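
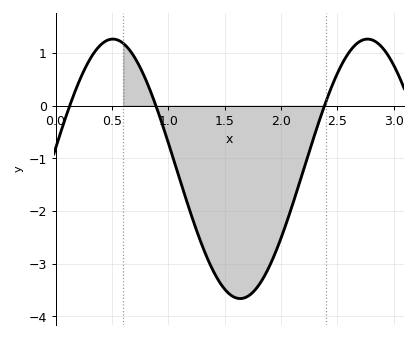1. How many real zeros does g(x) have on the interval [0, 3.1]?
3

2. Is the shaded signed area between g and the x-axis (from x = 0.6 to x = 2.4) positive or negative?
negative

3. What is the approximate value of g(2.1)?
-1.89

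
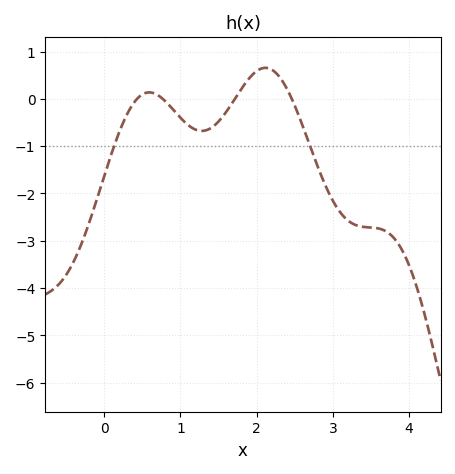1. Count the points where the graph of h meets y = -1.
2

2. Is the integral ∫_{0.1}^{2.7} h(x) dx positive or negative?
negative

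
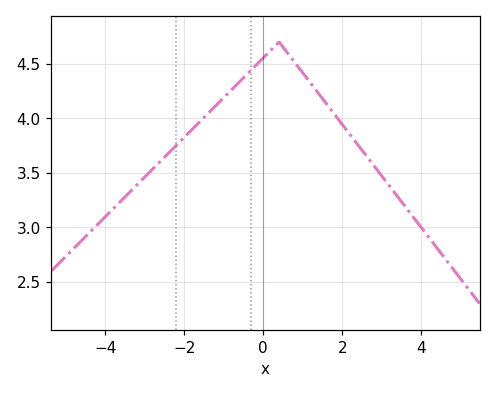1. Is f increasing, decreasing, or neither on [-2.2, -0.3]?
increasing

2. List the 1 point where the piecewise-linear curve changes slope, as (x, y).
(0.4, 4.7)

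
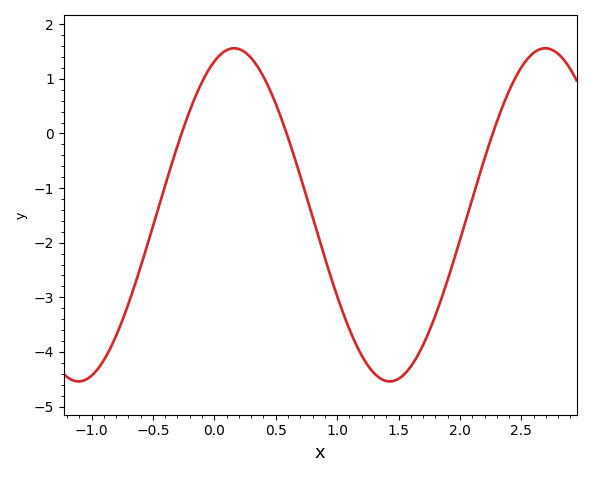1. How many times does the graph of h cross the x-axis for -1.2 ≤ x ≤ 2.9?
3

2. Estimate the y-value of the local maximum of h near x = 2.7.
1.6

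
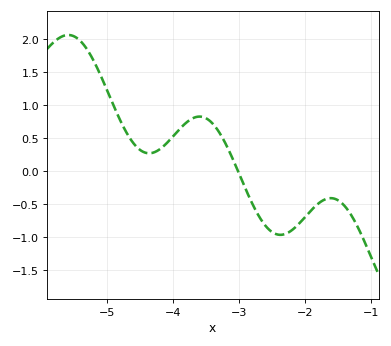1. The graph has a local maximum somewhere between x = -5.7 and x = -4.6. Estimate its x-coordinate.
-5.6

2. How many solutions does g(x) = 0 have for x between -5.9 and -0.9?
1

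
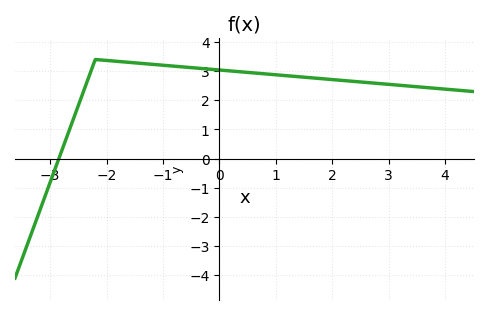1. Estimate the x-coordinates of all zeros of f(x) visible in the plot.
-2.8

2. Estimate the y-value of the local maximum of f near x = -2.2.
3.4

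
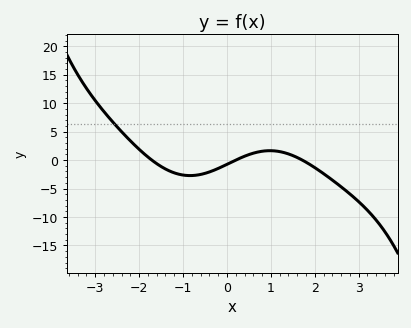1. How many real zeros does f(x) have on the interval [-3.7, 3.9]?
3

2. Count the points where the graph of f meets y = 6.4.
1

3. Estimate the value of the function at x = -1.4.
-1.5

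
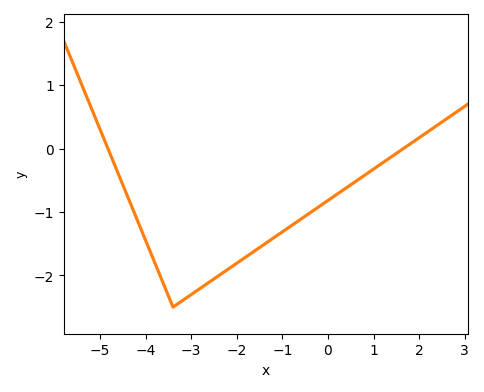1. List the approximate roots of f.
-4.83, 1.65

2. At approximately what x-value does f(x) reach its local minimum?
-3.4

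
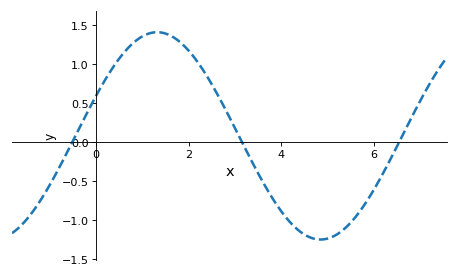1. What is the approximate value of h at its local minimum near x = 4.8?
-1.25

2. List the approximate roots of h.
-0.6, 3.2, 6.6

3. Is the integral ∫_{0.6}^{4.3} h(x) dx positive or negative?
positive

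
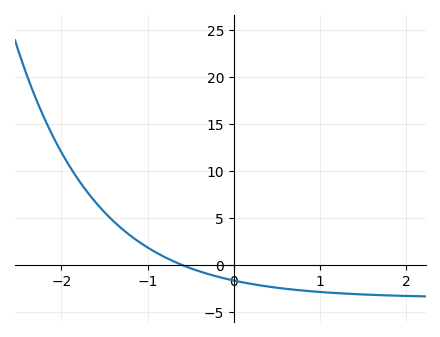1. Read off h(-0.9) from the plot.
1.5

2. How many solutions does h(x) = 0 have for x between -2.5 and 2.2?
1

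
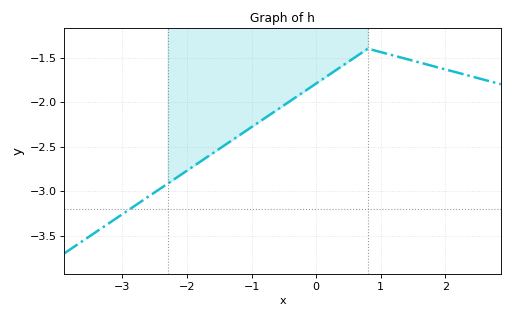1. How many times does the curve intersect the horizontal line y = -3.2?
1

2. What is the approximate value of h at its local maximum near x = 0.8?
-1.4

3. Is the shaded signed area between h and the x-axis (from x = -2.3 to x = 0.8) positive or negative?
negative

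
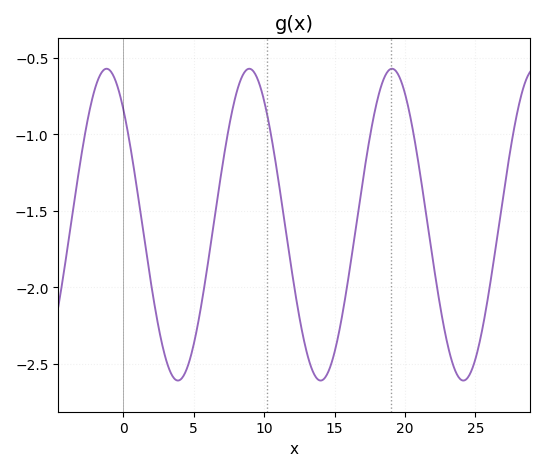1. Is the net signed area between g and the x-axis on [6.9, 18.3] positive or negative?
negative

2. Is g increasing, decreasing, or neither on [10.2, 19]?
neither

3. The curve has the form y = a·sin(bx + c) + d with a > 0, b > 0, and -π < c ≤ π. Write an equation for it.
y = 1.02sin(0.62x + 2.31) - 1.59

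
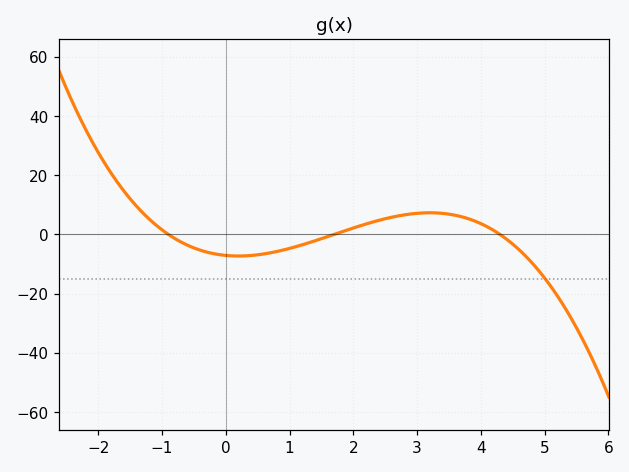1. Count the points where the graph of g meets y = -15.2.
1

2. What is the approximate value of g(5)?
-14.7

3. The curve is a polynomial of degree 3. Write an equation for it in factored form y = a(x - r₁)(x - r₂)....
y = -1.08(x + 0.9)(x - 1.7)(x - 4.3)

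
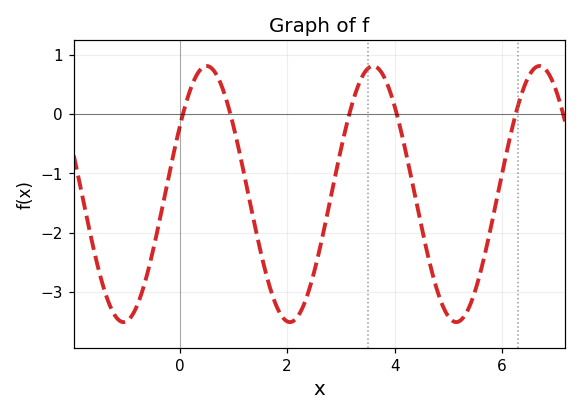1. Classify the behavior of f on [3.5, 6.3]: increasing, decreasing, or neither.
neither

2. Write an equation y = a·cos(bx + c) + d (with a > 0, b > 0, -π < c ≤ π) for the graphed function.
y = 2.16cos(2x - 1) - 1.35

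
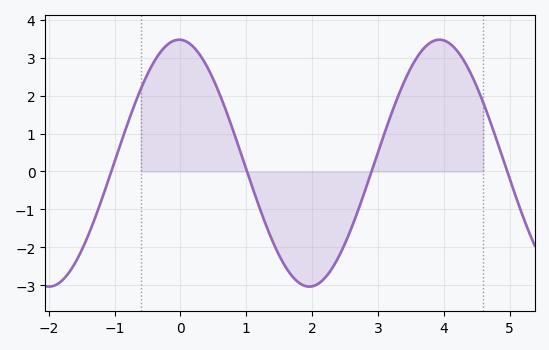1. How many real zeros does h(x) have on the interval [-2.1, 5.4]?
4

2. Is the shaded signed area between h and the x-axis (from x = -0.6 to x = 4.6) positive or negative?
positive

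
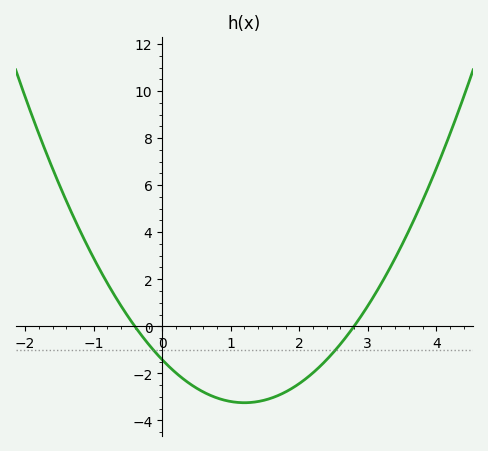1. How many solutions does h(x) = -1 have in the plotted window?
2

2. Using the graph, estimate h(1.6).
-3.05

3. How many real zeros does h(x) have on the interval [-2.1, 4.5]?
2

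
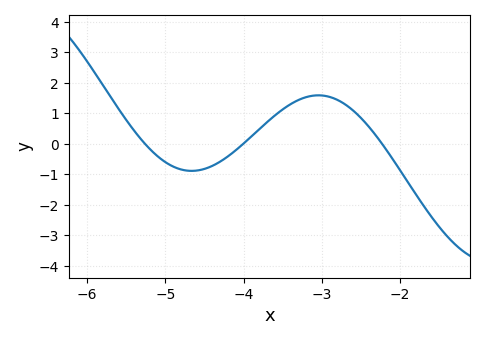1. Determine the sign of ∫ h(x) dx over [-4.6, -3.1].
positive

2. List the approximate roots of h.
-5.26, -4.01, -2.23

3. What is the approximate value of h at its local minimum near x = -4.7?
-0.883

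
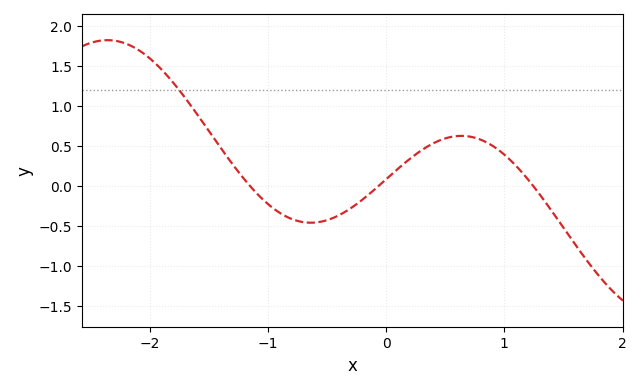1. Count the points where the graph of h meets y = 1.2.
1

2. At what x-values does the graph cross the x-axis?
-1.15, -0.061, 1.24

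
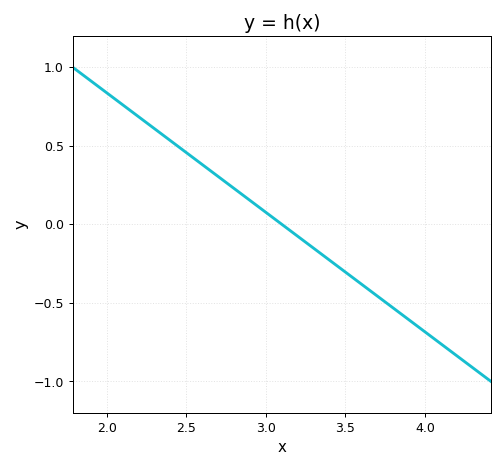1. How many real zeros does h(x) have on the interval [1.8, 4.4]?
1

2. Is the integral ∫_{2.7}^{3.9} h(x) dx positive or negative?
negative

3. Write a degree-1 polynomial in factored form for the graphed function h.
y = -0.76(x - 3.1)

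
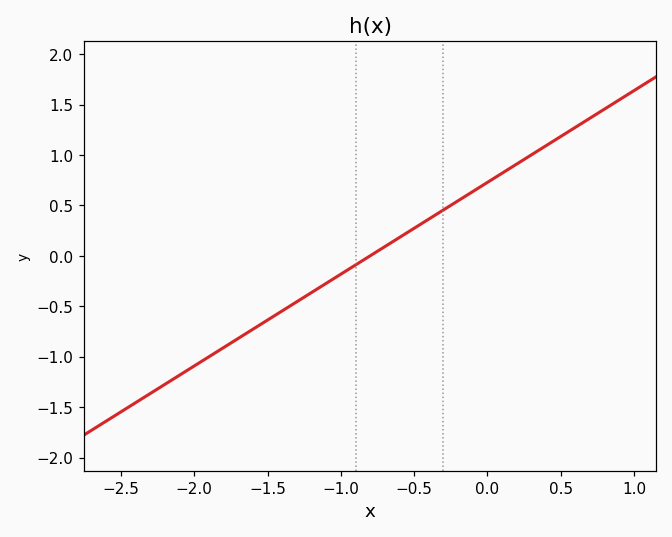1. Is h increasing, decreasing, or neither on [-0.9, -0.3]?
increasing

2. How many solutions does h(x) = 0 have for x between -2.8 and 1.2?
1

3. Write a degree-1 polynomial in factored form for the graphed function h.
y = 0.91(x + 0.8)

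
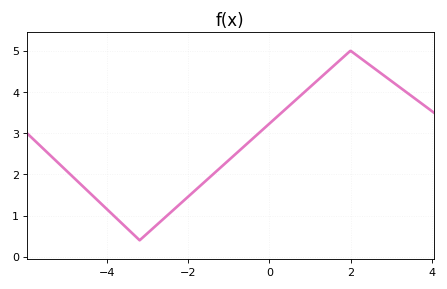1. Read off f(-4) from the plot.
1.15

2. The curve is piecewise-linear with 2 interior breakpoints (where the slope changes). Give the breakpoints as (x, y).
(-3.2, 0.4); (2, 5)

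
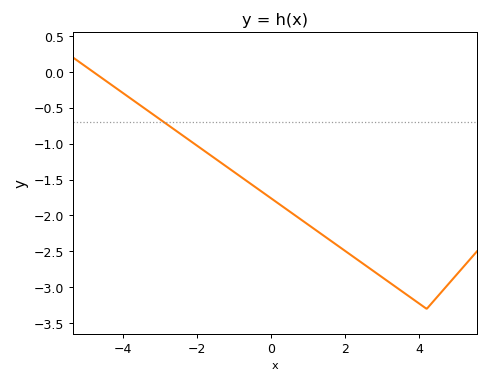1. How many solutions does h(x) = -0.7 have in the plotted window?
1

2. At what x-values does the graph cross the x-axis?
-4.8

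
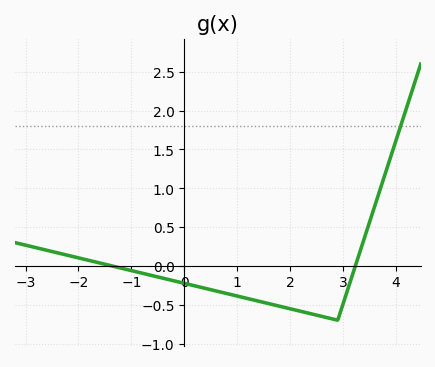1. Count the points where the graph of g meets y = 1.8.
1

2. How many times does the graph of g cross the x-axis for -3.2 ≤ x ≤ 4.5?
2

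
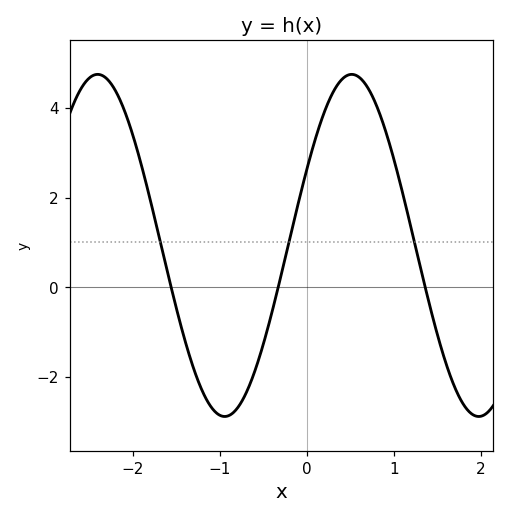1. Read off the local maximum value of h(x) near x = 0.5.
4.75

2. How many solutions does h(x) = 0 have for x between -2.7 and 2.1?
3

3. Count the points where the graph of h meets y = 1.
3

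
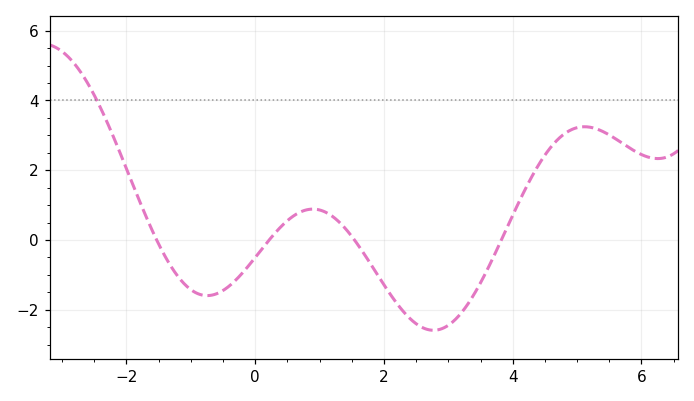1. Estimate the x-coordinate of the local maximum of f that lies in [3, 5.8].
5.12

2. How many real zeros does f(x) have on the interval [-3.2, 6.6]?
4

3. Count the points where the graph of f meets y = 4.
1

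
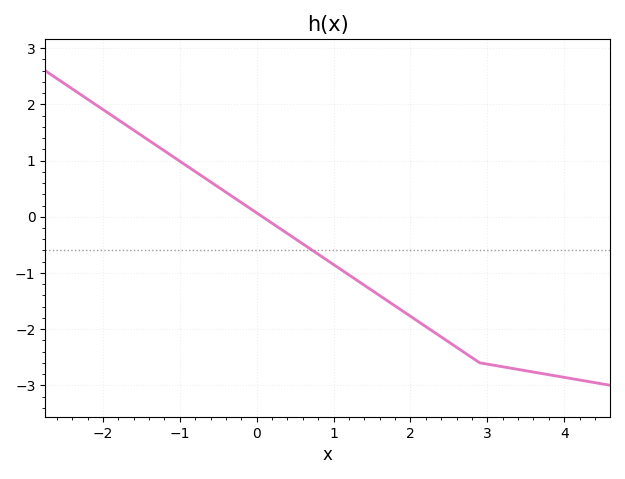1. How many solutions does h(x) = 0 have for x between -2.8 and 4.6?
1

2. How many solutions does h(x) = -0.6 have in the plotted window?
1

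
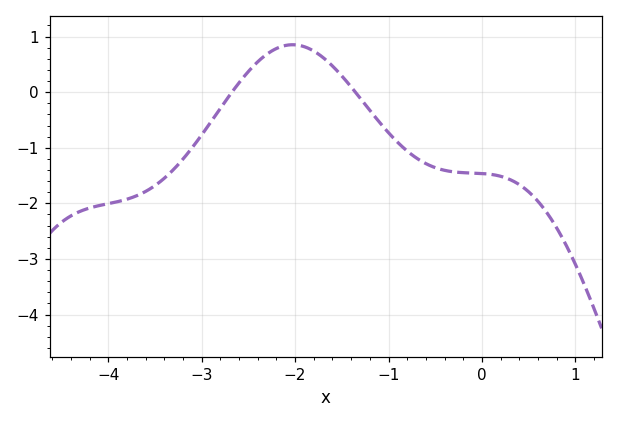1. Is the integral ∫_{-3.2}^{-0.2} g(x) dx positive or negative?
negative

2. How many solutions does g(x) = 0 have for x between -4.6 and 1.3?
2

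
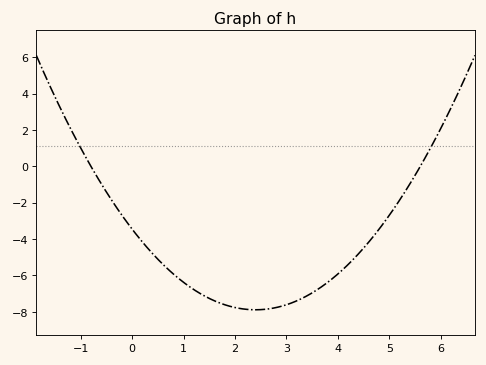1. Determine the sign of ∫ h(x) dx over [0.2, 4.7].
negative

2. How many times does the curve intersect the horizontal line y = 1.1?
2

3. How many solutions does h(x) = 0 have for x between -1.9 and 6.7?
2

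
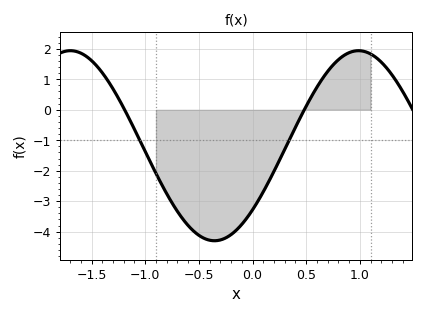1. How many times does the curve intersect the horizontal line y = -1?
2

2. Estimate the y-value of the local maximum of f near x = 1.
1.9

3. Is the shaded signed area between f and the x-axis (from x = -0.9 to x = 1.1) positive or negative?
negative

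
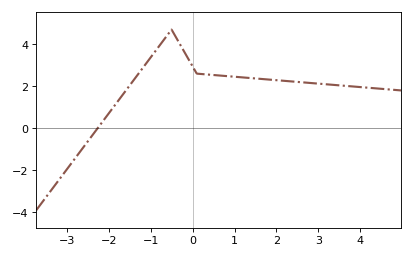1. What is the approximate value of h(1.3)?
2.4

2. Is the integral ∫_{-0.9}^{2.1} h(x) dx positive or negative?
positive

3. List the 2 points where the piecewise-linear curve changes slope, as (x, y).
(-0.5, 4.7); (0.1, 2.6)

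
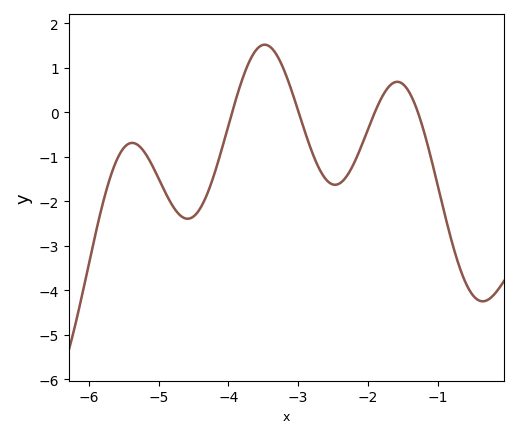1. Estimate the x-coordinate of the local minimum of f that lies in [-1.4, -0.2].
-0.4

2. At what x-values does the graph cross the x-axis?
-3.9, -3, -1.9, -1.3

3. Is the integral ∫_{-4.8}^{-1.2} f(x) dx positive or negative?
negative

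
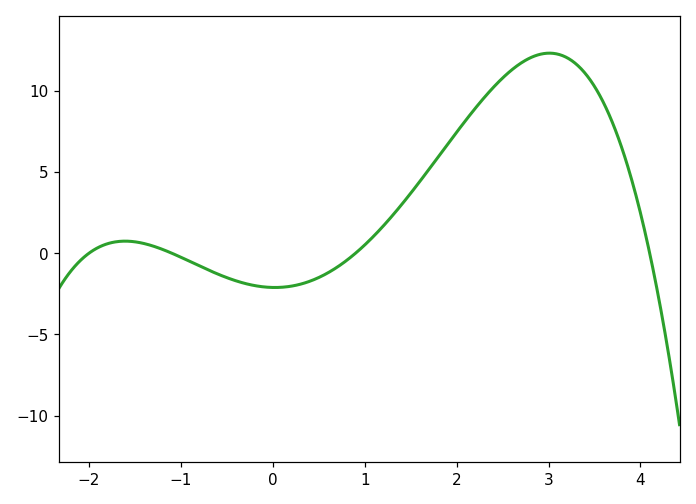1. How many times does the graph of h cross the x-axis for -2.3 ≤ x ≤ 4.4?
4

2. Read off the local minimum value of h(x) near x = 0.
-2.11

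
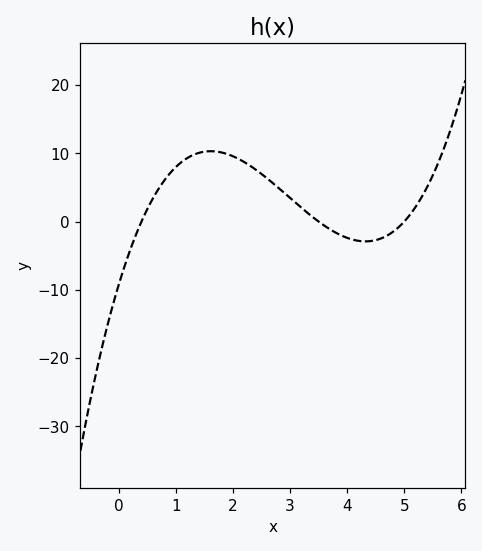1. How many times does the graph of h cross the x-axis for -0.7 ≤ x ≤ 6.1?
3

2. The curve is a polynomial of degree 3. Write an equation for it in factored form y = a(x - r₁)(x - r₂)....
y = 1.33(x - 0.4)(x - 3.5)(x - 5)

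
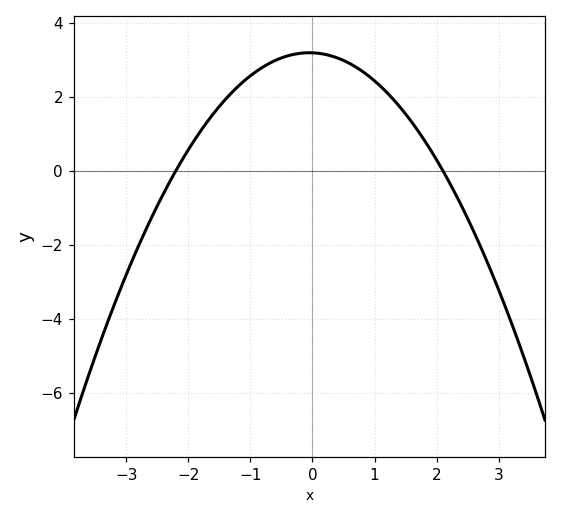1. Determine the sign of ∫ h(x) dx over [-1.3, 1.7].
positive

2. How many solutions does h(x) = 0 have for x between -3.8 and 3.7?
2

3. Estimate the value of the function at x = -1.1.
2.43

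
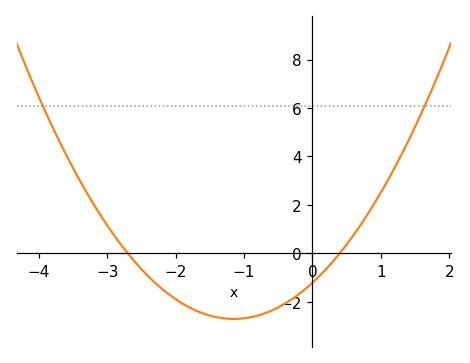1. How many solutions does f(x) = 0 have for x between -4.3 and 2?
2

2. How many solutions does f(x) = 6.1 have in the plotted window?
2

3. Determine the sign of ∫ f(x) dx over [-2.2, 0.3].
negative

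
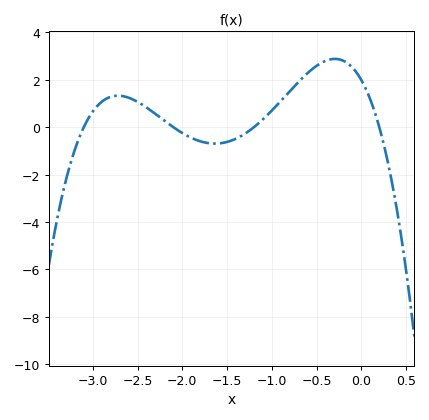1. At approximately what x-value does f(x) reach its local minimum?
-1.6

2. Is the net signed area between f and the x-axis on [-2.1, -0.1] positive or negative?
positive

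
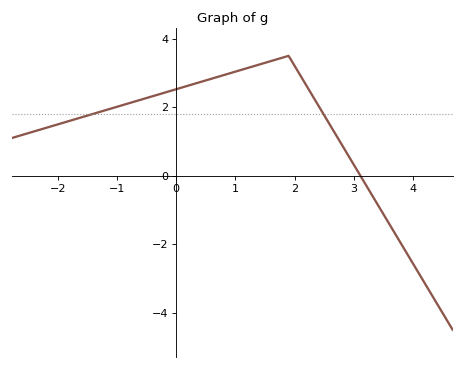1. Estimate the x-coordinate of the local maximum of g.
1.9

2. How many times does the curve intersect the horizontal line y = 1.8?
2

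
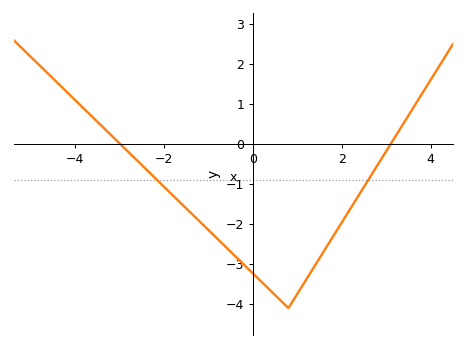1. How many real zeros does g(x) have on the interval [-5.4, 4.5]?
2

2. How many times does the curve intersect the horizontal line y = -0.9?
2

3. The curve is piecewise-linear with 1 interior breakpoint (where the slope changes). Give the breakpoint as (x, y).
(0.8, -4.1)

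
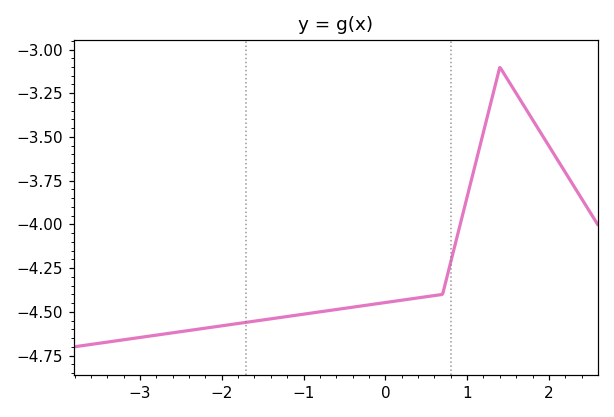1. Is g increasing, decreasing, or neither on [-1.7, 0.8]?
increasing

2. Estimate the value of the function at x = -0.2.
-4.46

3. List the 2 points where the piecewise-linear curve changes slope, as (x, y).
(0.7, -4.4); (1.4, -3.1)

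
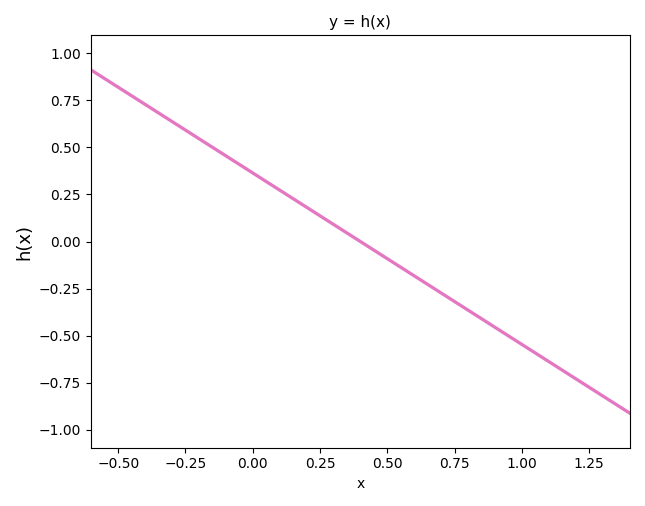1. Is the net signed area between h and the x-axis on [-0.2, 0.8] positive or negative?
positive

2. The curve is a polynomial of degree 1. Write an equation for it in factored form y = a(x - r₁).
y = -0.91(x - 0.4)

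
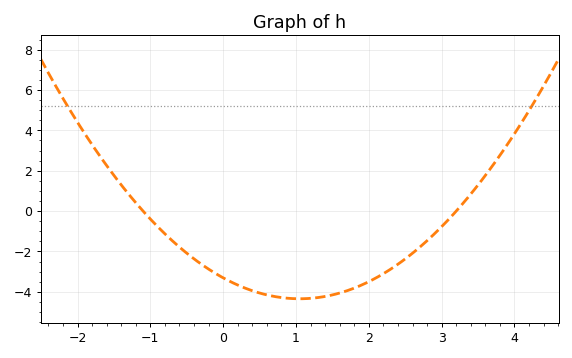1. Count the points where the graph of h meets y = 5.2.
2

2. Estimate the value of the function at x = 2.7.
-1.79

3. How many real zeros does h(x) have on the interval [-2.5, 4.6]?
2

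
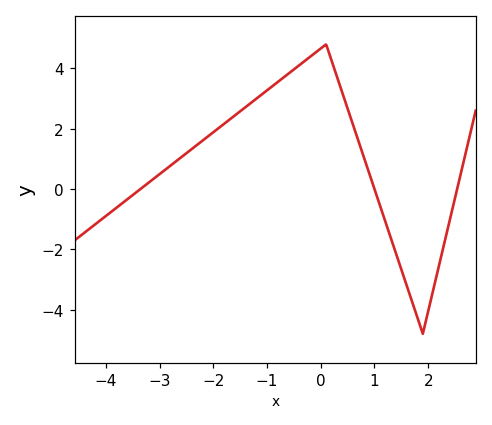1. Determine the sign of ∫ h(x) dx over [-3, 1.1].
positive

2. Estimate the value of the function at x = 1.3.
-1.6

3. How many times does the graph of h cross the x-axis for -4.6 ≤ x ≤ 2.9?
3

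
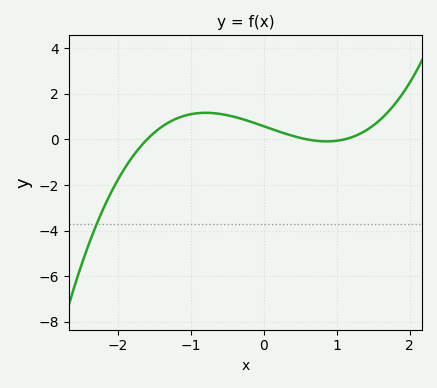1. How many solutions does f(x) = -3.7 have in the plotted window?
1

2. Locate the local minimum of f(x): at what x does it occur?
0.9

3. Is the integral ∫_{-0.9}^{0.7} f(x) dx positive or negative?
positive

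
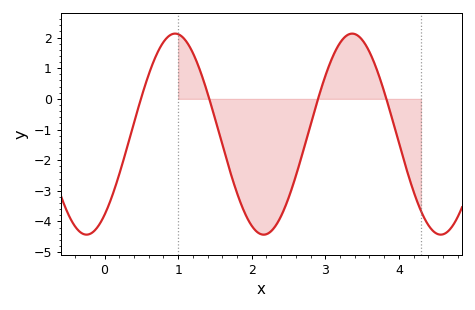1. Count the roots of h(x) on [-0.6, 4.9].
4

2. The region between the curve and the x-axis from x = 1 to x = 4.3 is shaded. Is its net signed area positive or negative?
negative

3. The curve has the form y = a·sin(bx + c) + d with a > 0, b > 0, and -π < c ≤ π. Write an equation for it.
y = 3.28sin(2.6x - 0.93) - 1.15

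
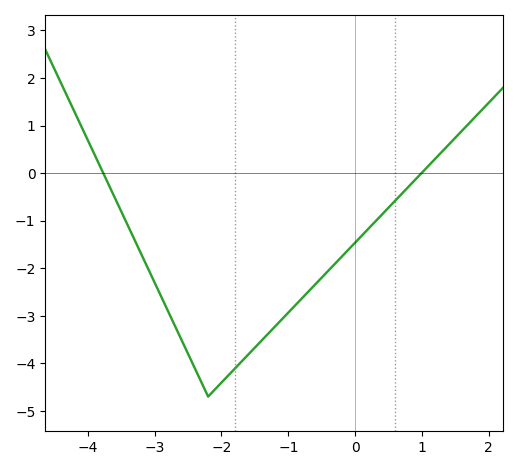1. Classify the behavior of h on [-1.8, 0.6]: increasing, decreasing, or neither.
increasing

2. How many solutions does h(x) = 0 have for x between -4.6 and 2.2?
2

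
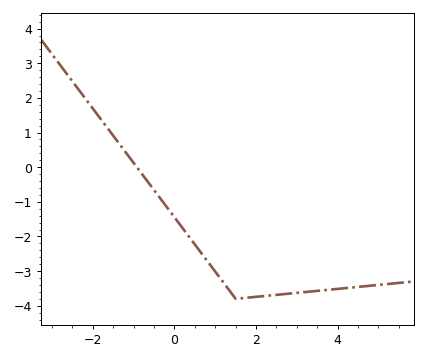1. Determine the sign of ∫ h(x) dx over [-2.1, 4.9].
negative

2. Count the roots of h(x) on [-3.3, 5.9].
1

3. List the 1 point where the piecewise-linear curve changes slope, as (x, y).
(1.5, -3.8)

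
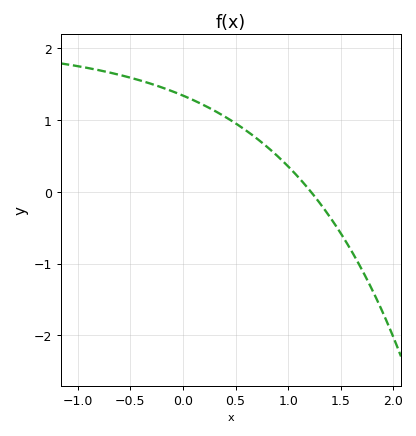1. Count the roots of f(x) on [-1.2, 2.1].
1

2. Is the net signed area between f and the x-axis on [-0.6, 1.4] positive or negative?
positive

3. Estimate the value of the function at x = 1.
0.4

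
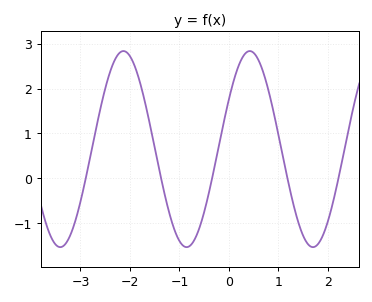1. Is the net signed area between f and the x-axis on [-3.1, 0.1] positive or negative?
positive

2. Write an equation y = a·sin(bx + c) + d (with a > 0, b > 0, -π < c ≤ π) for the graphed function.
y = 2.19sin(2.5x + 0.53) + 0.65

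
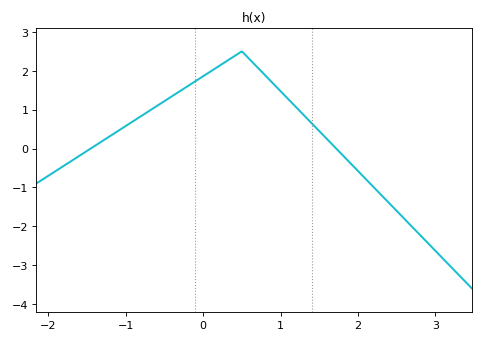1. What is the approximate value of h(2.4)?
-1.4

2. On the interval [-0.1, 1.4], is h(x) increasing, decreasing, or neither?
neither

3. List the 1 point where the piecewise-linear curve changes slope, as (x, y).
(0.5, 2.5)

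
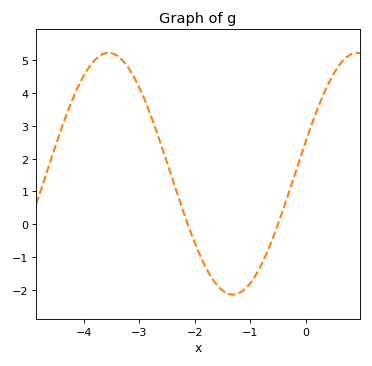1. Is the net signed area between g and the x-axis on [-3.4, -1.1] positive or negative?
positive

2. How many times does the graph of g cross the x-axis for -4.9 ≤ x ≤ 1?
2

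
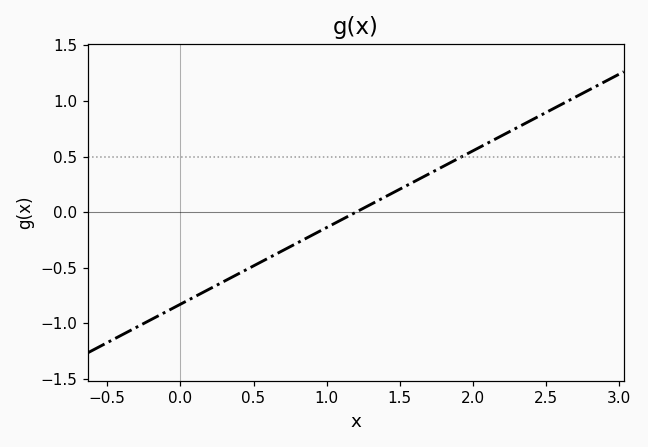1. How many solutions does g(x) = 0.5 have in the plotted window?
1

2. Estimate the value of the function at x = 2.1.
0.621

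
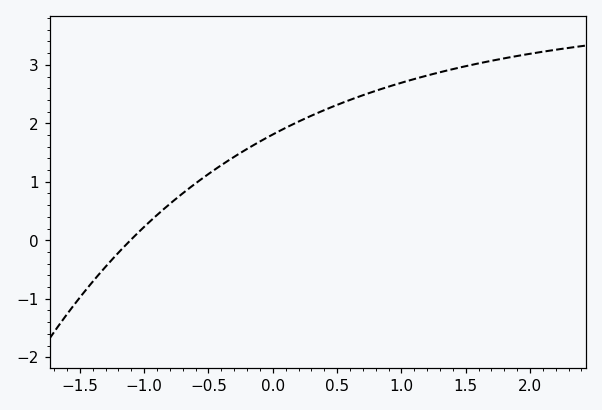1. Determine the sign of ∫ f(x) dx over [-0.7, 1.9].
positive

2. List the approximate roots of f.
-1.1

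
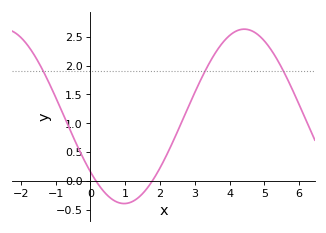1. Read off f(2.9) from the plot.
1.4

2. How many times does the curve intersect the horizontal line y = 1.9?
3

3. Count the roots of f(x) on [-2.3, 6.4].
2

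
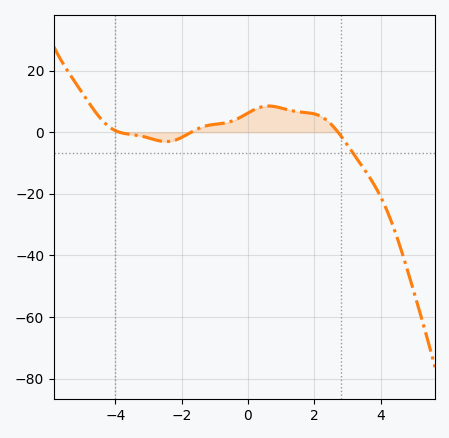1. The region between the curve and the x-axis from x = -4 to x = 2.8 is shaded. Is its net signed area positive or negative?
positive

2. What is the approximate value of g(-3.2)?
-2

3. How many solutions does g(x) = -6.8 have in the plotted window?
1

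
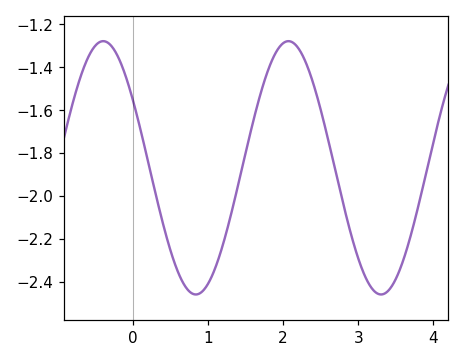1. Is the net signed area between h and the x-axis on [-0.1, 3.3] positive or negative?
negative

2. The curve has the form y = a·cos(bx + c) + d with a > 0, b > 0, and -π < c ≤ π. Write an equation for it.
y = 0.59cos(2.55x + 1) - 1.87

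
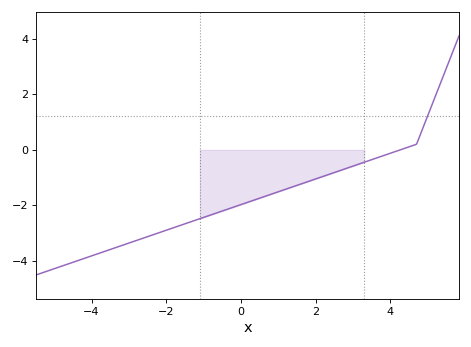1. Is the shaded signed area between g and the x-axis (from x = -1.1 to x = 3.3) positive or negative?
negative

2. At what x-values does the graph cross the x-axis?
4.2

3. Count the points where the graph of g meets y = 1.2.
1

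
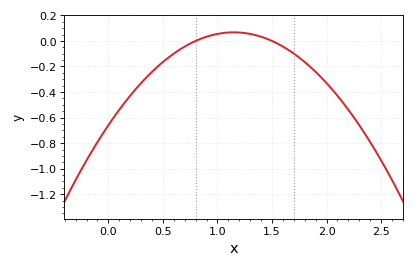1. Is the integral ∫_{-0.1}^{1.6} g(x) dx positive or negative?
negative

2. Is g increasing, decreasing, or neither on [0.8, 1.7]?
neither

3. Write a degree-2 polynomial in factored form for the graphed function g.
y = -0.55(x - 0.8)(x - 1.5)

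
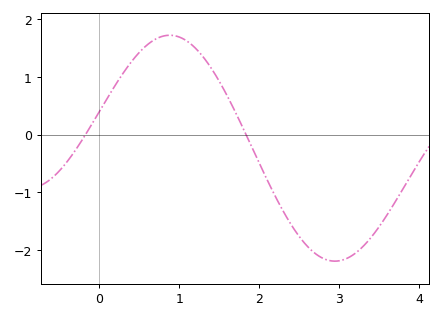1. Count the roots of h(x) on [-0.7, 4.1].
2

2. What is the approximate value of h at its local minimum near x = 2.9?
-2.2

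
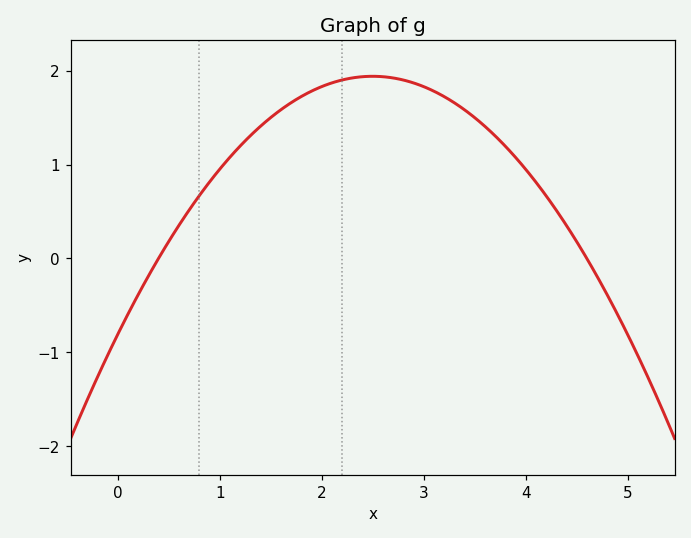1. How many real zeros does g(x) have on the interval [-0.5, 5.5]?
2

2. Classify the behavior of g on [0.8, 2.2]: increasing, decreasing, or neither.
increasing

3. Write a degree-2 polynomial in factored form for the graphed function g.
y = -0.44(x - 0.4)(x - 4.6)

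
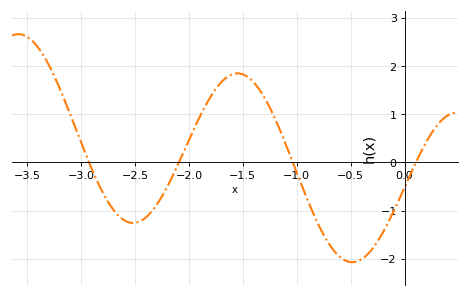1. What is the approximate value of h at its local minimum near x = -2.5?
-1.26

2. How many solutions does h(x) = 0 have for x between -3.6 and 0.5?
4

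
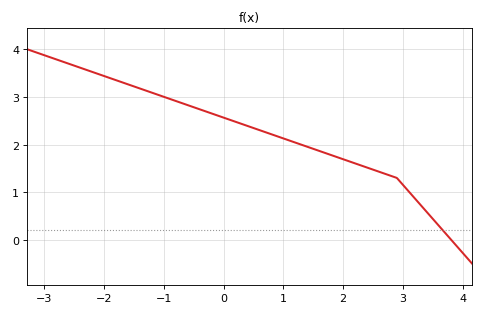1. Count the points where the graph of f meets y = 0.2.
1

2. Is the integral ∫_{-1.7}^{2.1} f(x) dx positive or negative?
positive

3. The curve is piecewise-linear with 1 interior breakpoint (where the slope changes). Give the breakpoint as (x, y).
(2.9, 1.3)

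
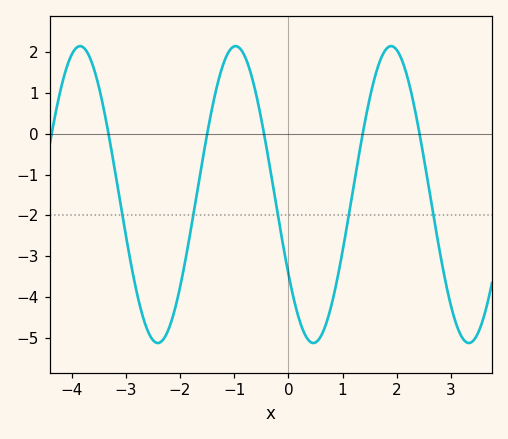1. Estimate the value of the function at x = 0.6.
-5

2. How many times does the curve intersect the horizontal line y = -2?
5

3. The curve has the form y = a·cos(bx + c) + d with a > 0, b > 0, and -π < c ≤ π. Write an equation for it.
y = 3.63cos(2.2x + 2.1) - 1.49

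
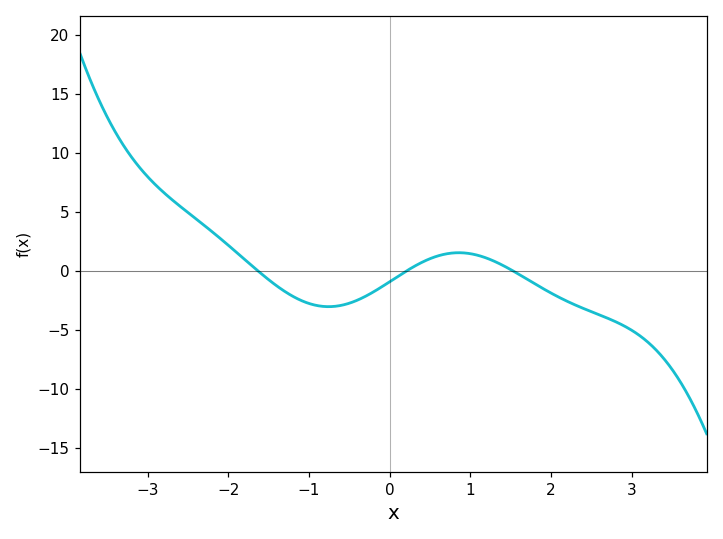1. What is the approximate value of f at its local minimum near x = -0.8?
-3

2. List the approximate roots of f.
-1.6, 0.2, 1.6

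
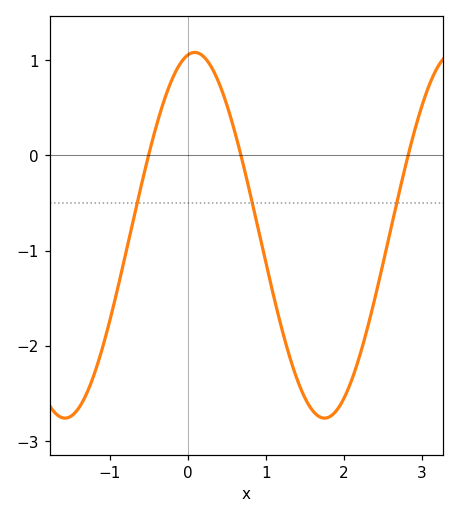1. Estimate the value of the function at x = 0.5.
0.5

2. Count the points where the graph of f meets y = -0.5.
3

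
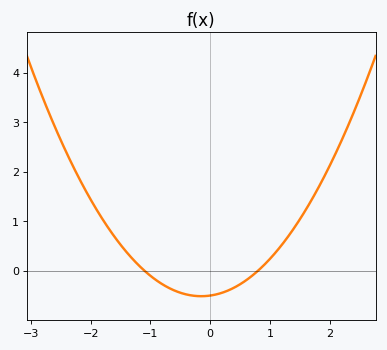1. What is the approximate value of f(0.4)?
-0.3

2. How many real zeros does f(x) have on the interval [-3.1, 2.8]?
2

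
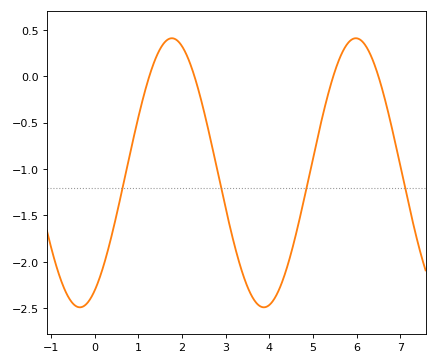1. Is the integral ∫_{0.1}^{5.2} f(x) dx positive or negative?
negative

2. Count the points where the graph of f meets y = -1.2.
4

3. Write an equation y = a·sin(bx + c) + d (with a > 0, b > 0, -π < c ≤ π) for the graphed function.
y = 1.45sin(1.49x - 1.06) - 1.04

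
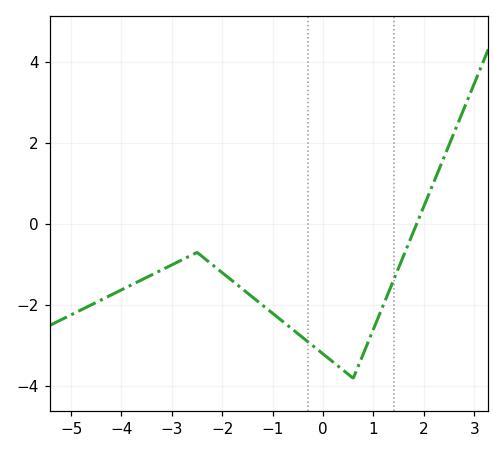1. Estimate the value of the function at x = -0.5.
-2.7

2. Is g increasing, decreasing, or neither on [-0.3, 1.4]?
neither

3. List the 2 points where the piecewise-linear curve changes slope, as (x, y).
(-2.5, -0.7); (0.6, -3.8)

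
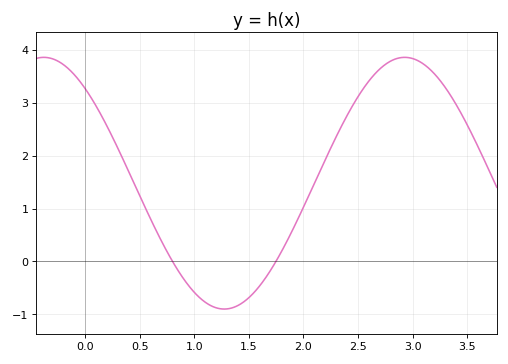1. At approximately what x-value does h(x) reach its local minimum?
1.3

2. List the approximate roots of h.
0.8, 1.7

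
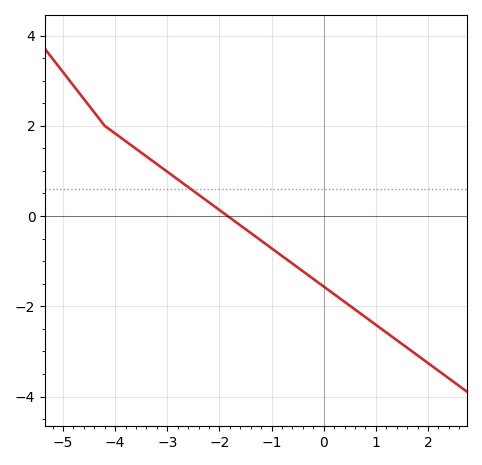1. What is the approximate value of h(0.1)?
-1.6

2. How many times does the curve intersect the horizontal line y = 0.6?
1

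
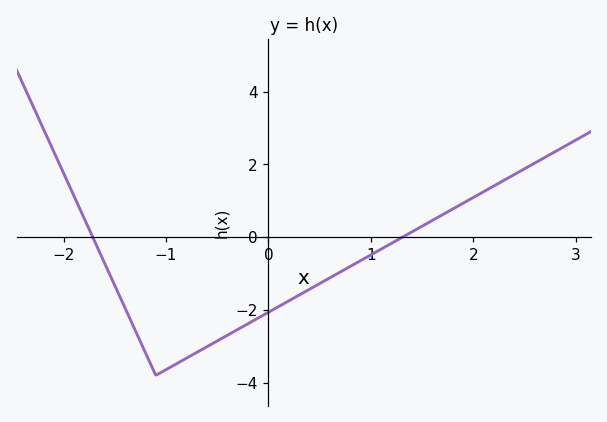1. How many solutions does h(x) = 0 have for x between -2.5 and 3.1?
2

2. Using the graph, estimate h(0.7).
-0.959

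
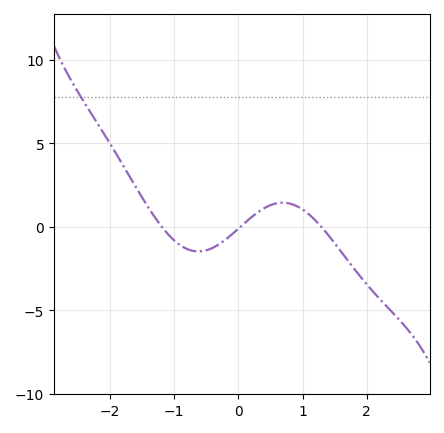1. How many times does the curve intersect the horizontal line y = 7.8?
1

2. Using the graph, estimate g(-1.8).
3.71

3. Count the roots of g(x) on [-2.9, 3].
3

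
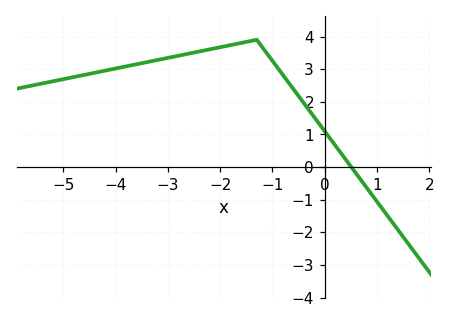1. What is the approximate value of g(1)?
-1.06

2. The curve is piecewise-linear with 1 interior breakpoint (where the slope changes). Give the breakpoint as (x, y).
(-1.3, 3.9)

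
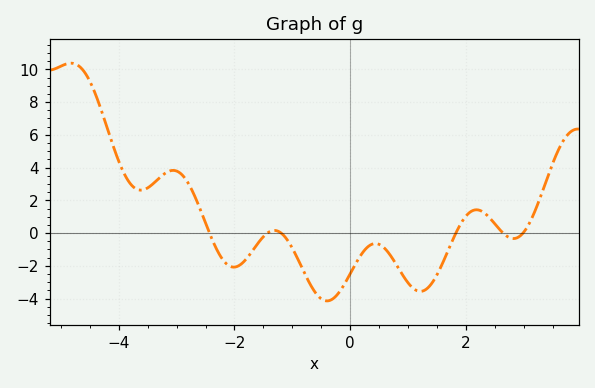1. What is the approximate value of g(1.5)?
-2.53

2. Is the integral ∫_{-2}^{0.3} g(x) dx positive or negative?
negative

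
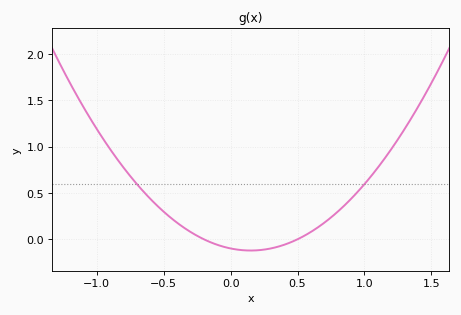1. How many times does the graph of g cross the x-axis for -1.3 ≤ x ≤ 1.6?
2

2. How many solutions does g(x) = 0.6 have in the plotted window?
2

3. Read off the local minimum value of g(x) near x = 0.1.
-0.1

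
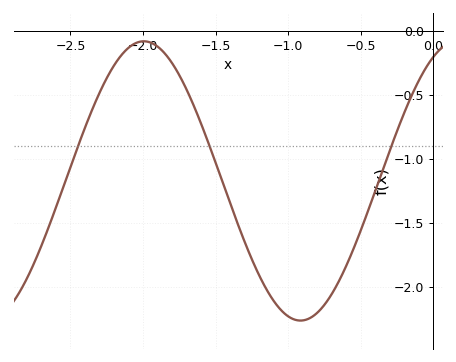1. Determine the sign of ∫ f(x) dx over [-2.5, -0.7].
negative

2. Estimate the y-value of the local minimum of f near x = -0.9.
-2.25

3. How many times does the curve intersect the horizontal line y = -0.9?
3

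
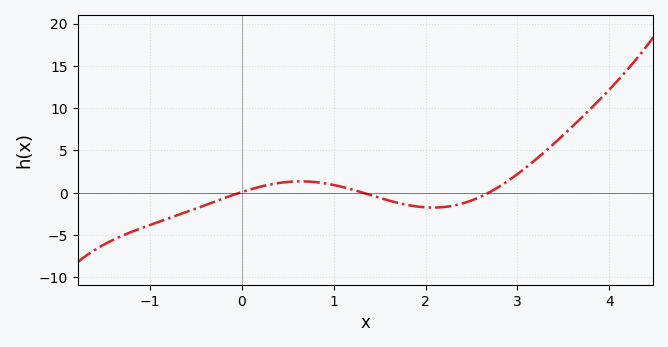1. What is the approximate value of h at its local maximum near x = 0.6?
1.5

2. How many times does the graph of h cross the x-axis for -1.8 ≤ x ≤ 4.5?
3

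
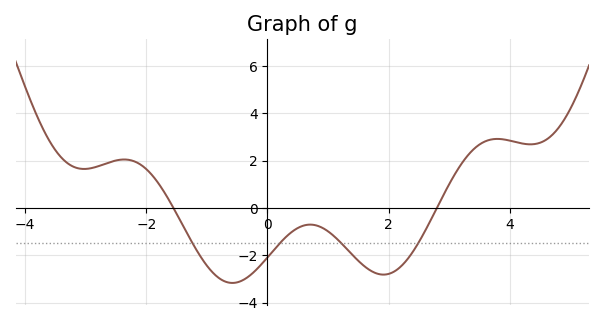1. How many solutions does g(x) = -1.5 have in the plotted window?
4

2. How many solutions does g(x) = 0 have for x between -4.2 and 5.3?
2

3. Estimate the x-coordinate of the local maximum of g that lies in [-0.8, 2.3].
0.8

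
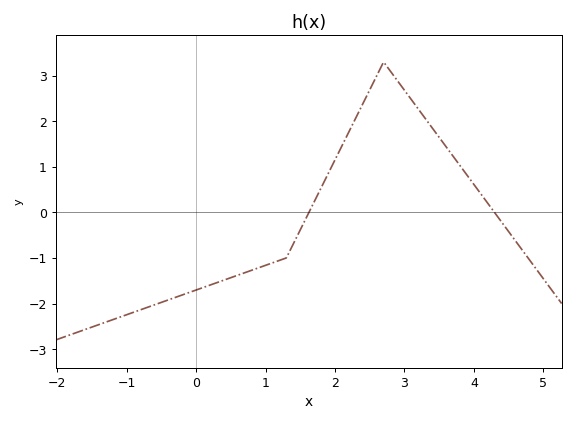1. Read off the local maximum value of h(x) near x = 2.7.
3.3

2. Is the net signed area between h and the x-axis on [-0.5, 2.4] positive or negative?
negative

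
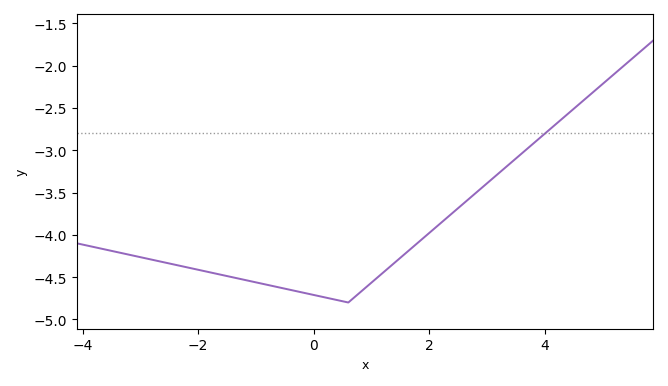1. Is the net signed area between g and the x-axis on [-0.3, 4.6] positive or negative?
negative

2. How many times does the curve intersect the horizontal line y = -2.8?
1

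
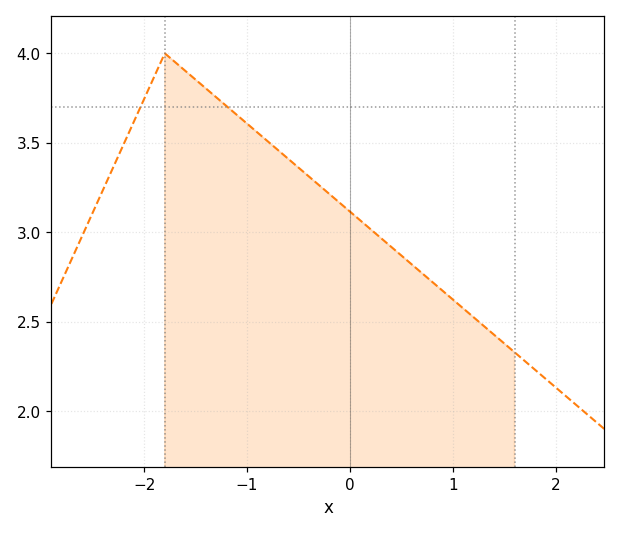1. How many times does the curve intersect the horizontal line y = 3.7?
2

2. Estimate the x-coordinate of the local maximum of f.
-1.8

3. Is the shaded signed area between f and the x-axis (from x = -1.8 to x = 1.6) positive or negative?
positive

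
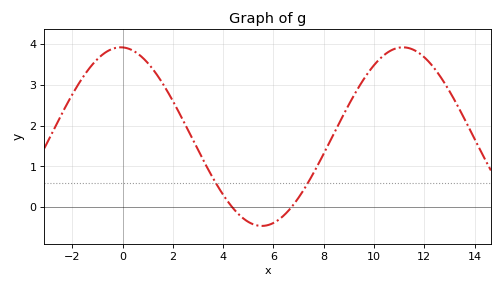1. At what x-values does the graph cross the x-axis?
4.36, 6.72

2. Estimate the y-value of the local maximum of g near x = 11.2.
3.92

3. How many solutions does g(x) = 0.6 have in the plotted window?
2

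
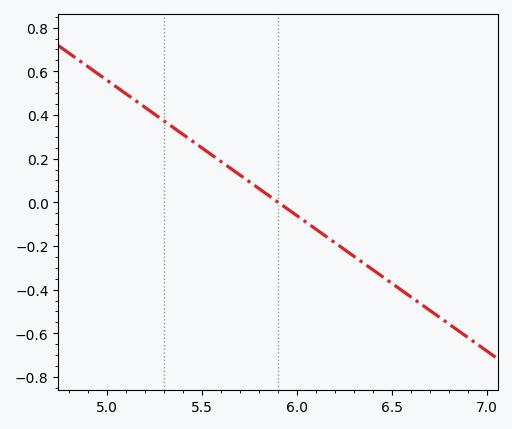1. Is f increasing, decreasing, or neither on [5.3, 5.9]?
decreasing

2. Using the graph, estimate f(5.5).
0.24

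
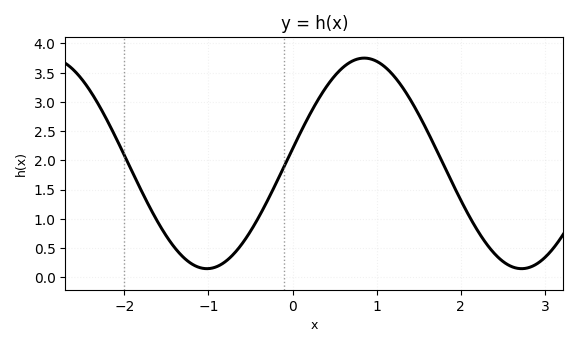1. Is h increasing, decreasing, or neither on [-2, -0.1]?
neither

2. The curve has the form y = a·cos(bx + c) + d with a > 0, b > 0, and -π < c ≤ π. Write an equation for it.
y = 1.8cos(1.68x - 1.43) + 1.95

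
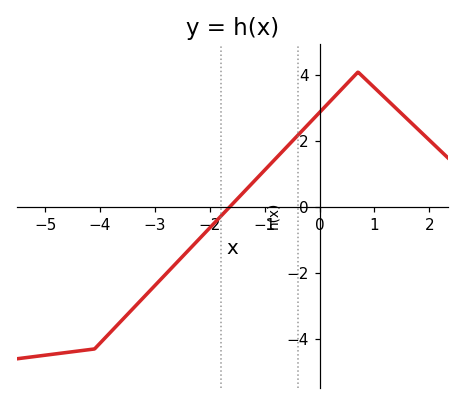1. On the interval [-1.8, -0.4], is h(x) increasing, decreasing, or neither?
increasing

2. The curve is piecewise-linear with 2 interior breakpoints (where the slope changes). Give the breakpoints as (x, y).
(-4.1, -4.3); (0.7, 4.1)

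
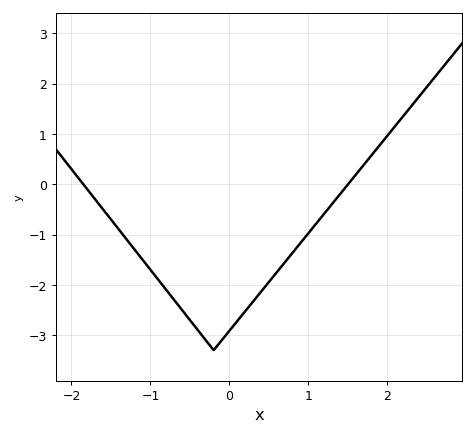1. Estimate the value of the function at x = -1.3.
-1.1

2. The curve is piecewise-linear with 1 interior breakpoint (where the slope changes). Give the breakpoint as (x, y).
(-0.2, -3.3)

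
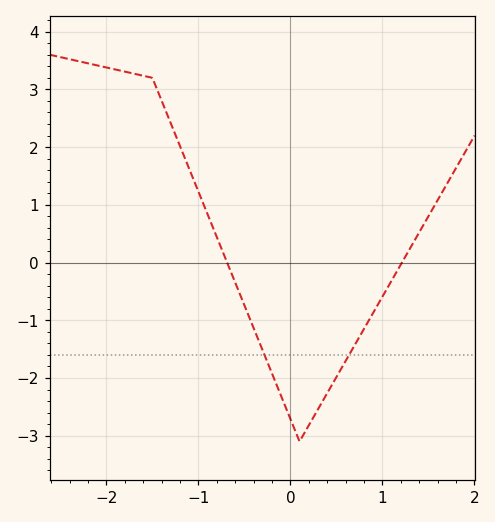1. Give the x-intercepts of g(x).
-0.687, 1.21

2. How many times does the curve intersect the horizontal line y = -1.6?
2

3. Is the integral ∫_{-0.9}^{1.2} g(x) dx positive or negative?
negative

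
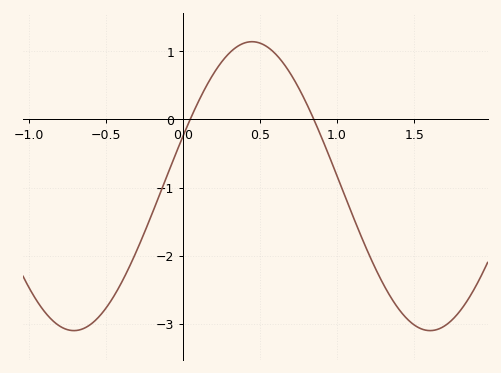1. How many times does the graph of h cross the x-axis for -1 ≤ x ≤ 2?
2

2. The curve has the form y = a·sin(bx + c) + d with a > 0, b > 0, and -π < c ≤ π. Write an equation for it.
y = 2.12sin(2.72x + 0.352) - 0.98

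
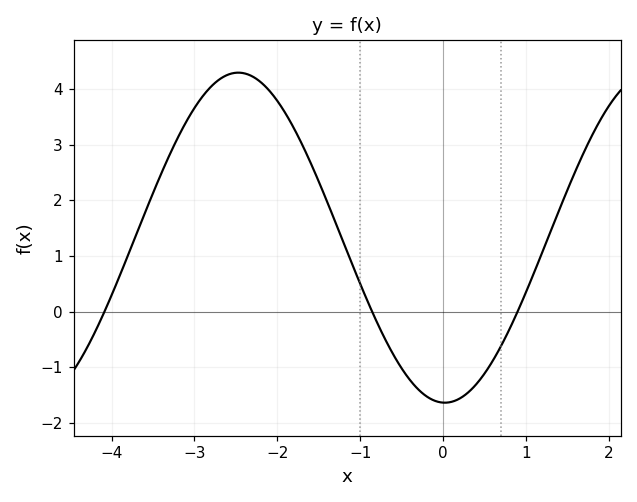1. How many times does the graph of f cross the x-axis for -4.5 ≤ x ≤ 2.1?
3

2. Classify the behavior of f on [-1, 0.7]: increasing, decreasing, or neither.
neither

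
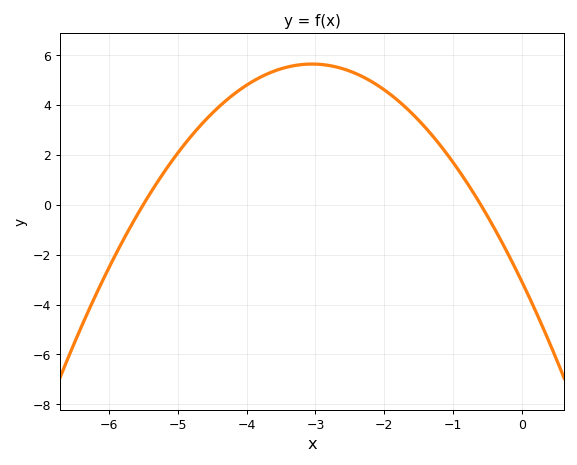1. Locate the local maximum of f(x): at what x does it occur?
-3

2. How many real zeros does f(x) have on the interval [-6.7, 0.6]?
2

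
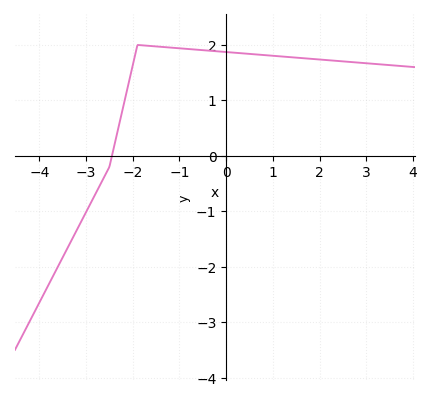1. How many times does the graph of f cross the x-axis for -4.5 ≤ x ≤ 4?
1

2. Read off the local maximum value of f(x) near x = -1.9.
2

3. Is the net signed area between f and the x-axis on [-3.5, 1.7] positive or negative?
positive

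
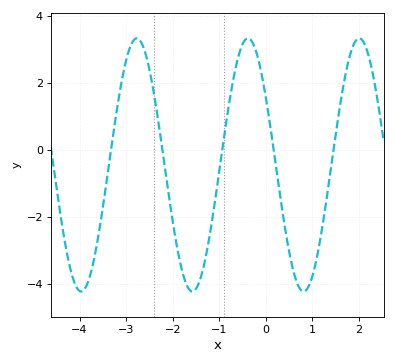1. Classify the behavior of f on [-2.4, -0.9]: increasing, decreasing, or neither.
neither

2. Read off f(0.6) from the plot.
-3.6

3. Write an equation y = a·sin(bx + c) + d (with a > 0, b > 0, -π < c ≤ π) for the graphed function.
y = 3.78sin(2.6x + 2.6) - 0.45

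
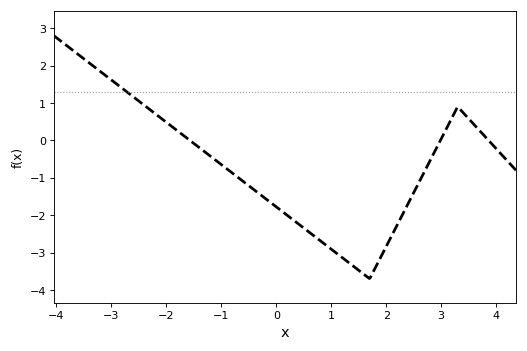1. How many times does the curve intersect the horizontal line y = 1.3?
1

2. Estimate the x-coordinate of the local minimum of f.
1.7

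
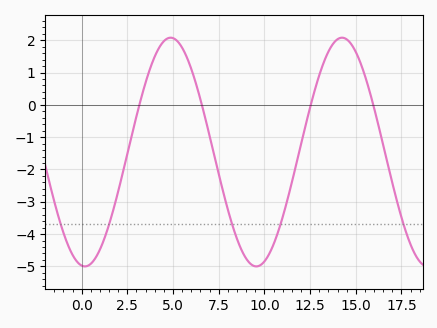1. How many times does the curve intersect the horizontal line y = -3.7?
5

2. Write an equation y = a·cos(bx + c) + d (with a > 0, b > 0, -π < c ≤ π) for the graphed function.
y = 3.54cos(0.67x + 3.02) - 1.46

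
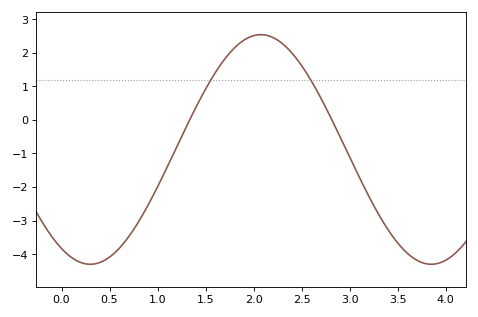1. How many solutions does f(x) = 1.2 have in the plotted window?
2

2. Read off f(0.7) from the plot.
-3.48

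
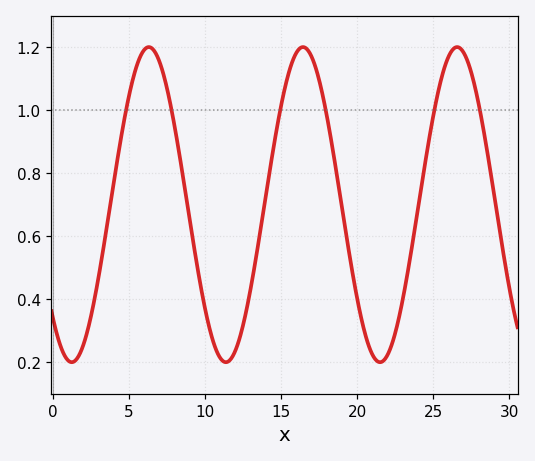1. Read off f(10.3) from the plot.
0.307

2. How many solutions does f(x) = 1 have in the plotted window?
6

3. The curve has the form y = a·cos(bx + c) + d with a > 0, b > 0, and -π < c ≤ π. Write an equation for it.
y = 0.5cos(0.62x + 2.37) + 0.7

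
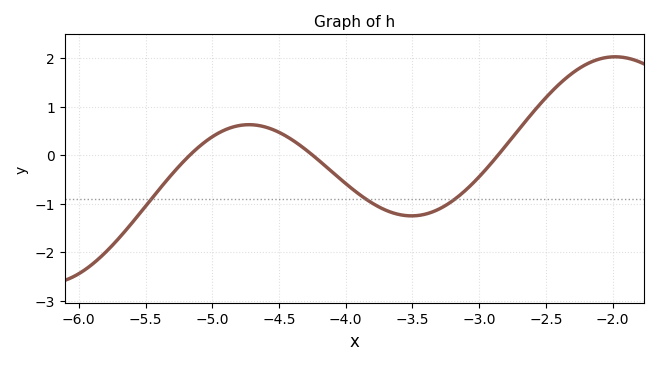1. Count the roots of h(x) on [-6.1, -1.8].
3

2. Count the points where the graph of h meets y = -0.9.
3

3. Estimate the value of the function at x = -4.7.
0.6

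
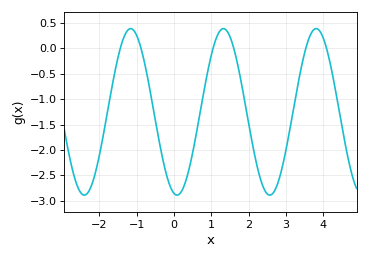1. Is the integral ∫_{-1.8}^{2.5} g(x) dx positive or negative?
negative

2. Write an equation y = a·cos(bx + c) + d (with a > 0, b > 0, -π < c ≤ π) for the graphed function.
y = 1.64cos(2.5x + 2.9) - 1.25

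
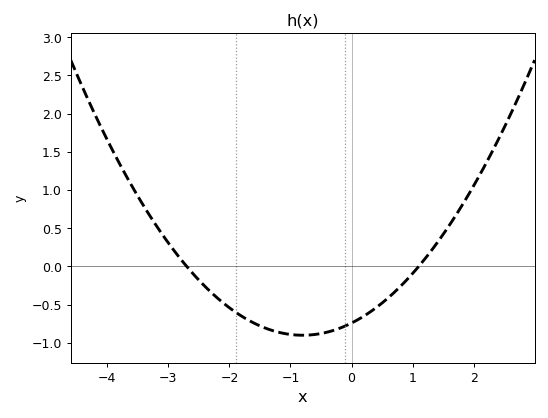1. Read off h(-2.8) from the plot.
0.098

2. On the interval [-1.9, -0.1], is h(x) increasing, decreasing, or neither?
neither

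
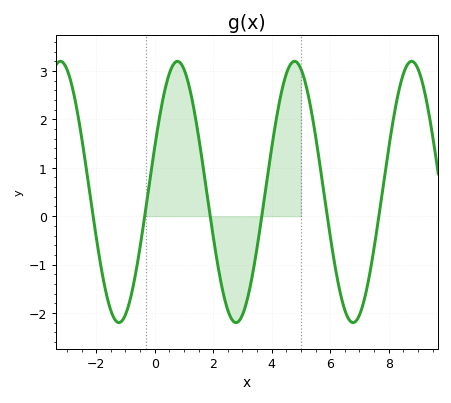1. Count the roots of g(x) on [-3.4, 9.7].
6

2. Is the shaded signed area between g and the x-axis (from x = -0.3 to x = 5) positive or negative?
positive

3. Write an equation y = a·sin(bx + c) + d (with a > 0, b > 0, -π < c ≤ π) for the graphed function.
y = 2.7sin(1.57x + 0.35) + 0.5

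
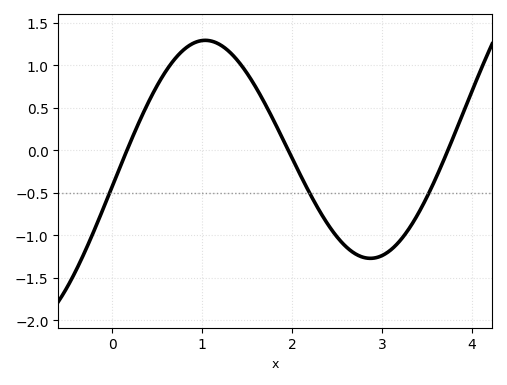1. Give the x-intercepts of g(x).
0.161, 1.96, 3.73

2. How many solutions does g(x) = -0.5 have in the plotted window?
3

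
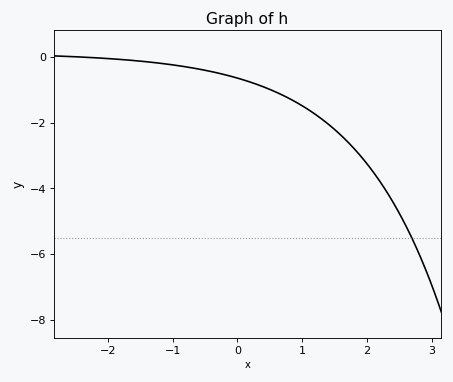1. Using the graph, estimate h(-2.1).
0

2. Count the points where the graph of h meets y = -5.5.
1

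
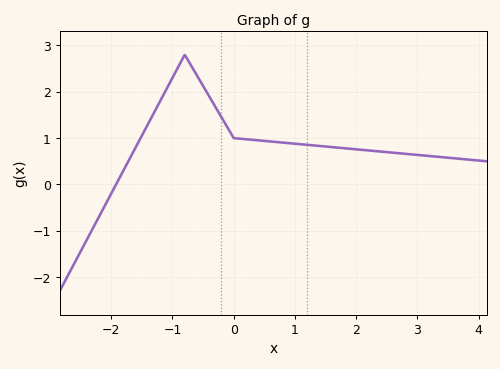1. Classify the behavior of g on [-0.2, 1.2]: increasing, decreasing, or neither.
decreasing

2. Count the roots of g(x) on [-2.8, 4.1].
1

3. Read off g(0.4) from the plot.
1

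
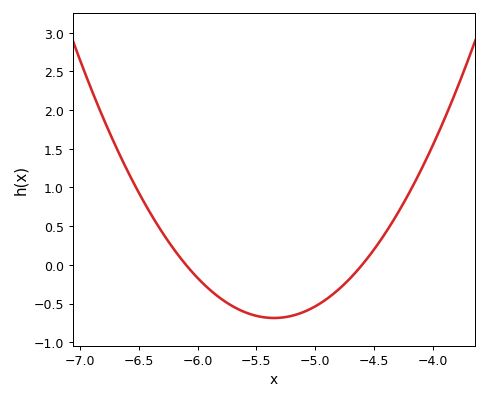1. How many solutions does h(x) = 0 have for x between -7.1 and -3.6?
2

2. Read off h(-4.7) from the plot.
-0.171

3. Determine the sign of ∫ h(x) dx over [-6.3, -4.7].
negative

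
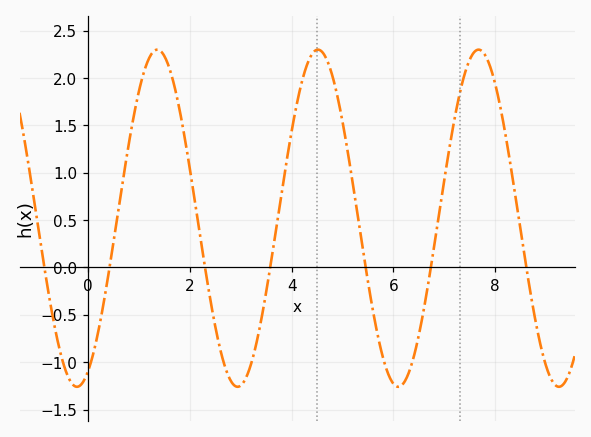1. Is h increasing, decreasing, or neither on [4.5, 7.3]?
neither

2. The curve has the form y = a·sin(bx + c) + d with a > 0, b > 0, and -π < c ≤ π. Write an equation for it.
y = 1.78sin(2x - 1.1) + 0.52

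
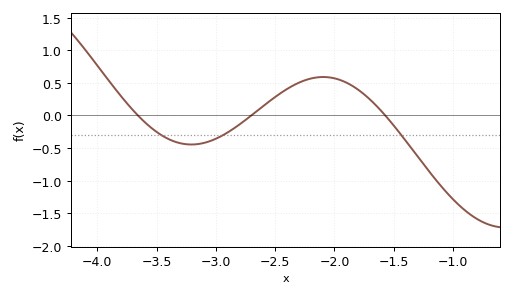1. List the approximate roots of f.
-3.65, -2.7, -1.55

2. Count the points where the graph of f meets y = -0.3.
3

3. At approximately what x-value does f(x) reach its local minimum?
-3.2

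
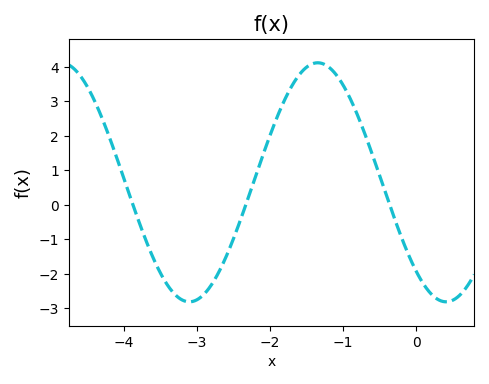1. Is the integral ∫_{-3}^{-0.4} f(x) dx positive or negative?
positive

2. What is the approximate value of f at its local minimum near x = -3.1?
-2.81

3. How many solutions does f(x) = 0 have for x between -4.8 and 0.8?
3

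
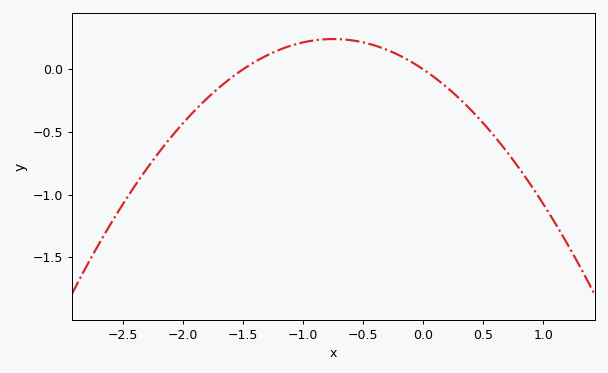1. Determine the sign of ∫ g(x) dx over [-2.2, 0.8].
negative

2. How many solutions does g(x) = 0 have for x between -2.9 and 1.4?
2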